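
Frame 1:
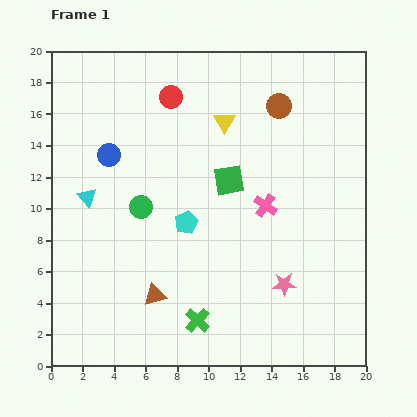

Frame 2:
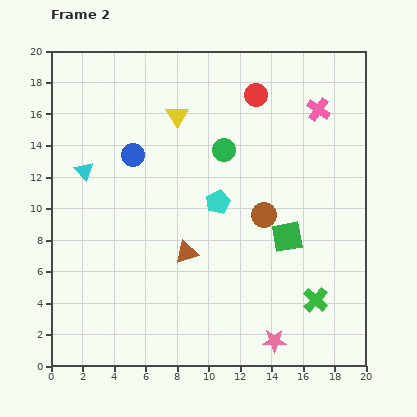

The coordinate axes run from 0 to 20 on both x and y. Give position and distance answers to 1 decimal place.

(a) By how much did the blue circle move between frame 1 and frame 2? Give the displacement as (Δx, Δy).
(1.5, 0.0)

The blue circle was at (3.7, 13.4) in frame 1 and (5.2, 13.4) in frame 2.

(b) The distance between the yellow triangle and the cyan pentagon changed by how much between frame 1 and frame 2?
-0.7

Distance in frame 1: 6.8. Distance in frame 2: 6.1.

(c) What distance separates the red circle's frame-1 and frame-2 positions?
5.4

The red circle moved from (7.6, 17.1) to (13.0, 17.2), a distance of √(5.4² + 0.1²) ≈ 5.4.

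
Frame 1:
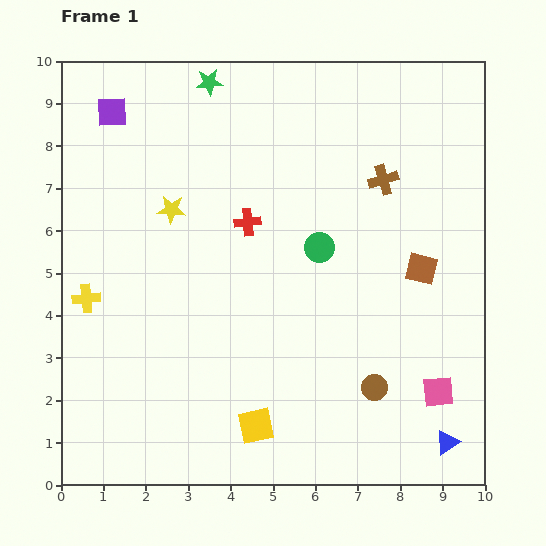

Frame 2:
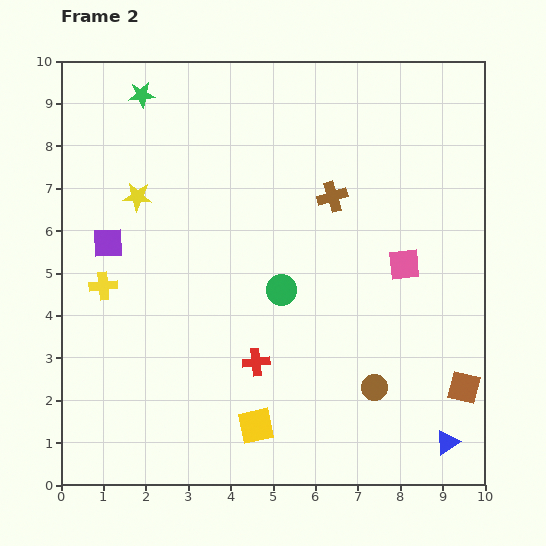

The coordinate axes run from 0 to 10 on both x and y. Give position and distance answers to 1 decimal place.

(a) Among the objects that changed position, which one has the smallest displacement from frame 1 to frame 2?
the yellow cross

(moved 0.5)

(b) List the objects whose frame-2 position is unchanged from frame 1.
the blue triangle, the brown circle, the yellow square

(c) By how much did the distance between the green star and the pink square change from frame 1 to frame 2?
-1.7

Distance in frame 1: 9.1. Distance in frame 2: 7.4.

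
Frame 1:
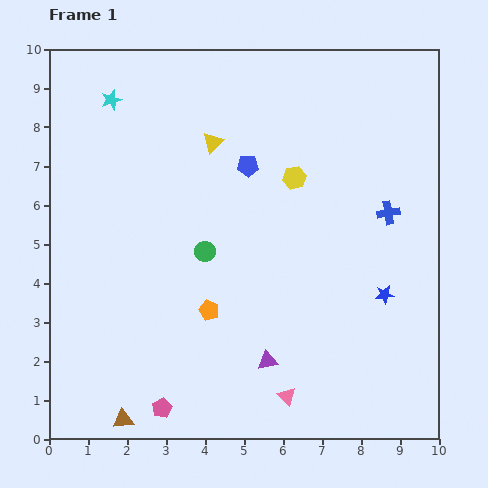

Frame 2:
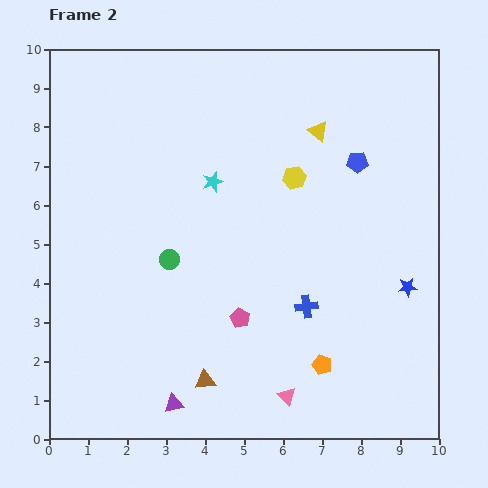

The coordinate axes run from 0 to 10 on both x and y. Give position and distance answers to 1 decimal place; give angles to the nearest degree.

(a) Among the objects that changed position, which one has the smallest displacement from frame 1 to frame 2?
the blue star

(moved 0.6)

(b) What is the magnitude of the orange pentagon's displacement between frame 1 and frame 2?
3.2

The orange pentagon moved from (4.1, 3.3) to (7.0, 1.9), a distance of √(2.9² + 1.4²) ≈ 3.2.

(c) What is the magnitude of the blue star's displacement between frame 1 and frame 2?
0.6

The blue star moved from (8.6, 3.7) to (9.2, 3.9), a distance of √(0.6² + 0.2²) ≈ 0.6.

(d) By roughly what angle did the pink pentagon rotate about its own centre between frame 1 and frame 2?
18° counter-clockwise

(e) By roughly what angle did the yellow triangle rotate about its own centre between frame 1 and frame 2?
38° counter-clockwise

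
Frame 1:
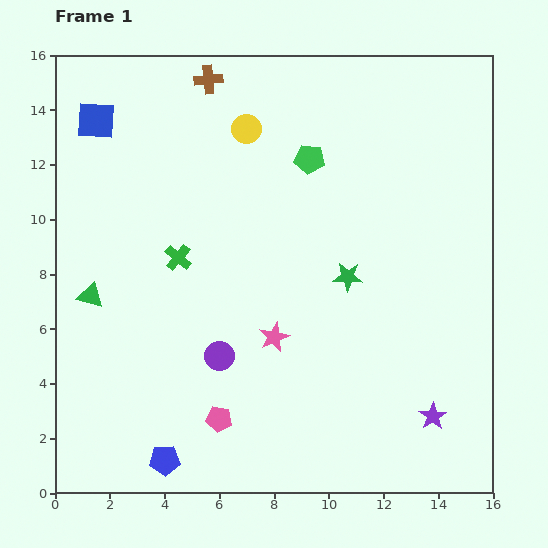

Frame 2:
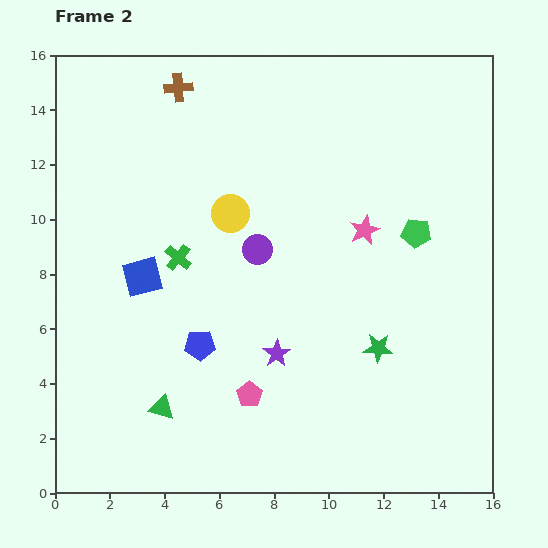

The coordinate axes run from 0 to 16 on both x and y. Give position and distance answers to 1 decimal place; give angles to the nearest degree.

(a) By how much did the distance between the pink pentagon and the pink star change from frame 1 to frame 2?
+3.7

Distance in frame 1: 3.6. Distance in frame 2: 7.3.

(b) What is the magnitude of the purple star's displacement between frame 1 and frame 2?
6.1

The purple star moved from (13.8, 2.8) to (8.1, 5.1), a distance of √(5.7² + 2.3²) ≈ 6.1.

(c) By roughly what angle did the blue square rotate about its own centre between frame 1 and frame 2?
18° counter-clockwise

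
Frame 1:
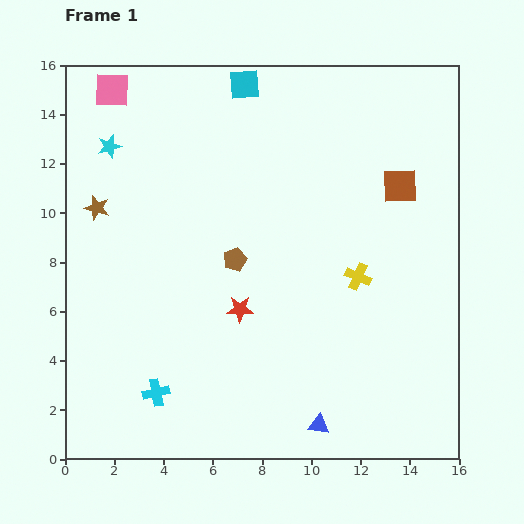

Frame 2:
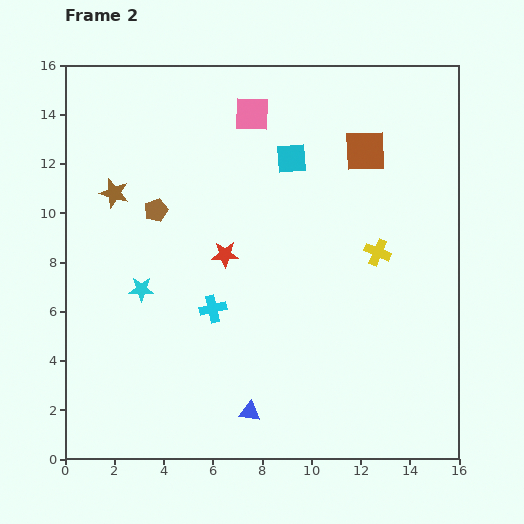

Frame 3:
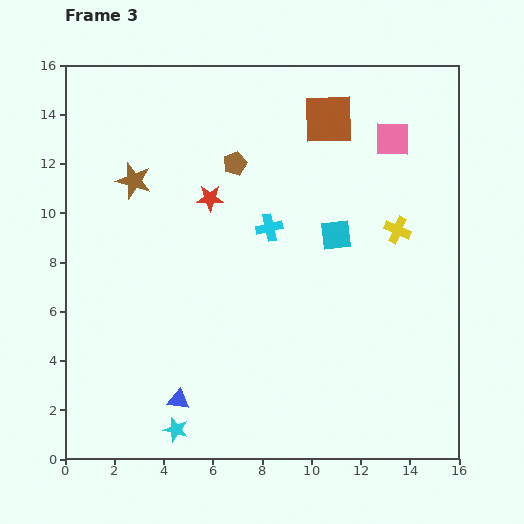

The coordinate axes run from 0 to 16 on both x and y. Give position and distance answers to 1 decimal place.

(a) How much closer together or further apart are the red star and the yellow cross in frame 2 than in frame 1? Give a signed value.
+1.2

Distance in frame 1: 5.0. Distance in frame 2: 6.2.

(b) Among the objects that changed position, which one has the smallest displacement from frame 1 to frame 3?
the brown star

(moved 1.9)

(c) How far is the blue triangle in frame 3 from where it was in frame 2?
2.9

The blue triangle moved from (7.5, 1.9) to (4.6, 2.4), a distance of √(2.9² + 0.5²) ≈ 2.9.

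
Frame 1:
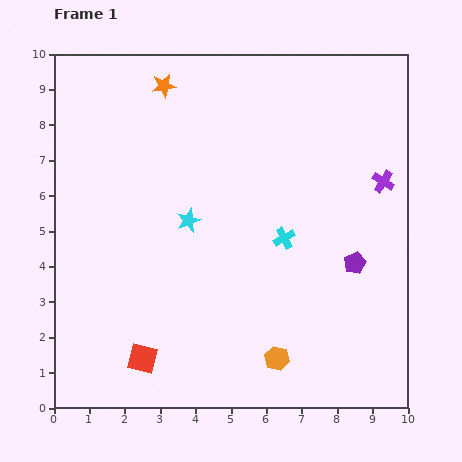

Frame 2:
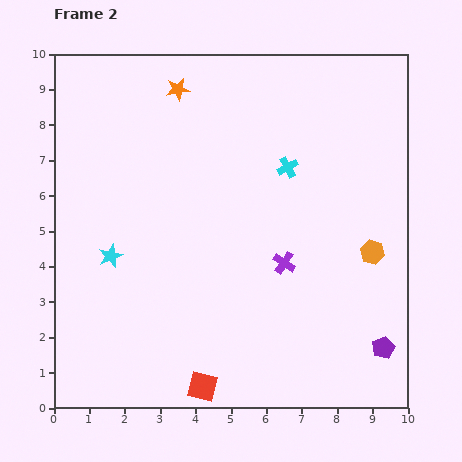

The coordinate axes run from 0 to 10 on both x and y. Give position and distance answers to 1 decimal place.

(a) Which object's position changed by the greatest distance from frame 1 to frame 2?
the orange hexagon

(moved 4.0; next 3.6)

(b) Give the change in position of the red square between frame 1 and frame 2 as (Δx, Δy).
(1.7, -0.8)

The red square was at (2.5, 1.4) in frame 1 and (4.2, 0.6) in frame 2.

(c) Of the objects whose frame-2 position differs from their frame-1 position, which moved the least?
the orange star

(moved 0.4)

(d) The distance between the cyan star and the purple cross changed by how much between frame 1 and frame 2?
-0.7

Distance in frame 1: 5.6. Distance in frame 2: 4.9.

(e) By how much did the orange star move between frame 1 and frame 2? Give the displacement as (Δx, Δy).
(0.4, -0.1)

The orange star was at (3.1, 9.1) in frame 1 and (3.5, 9.0) in frame 2.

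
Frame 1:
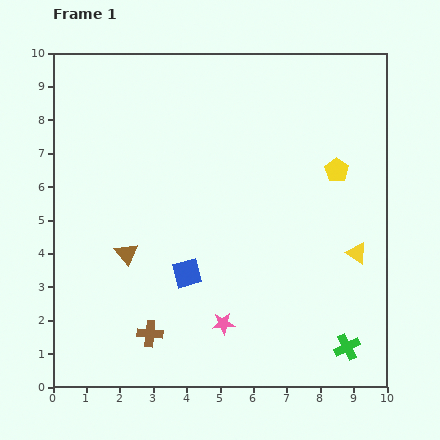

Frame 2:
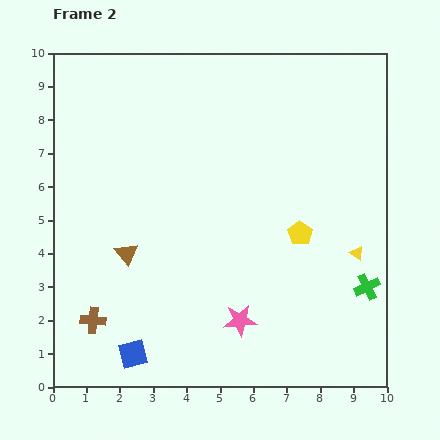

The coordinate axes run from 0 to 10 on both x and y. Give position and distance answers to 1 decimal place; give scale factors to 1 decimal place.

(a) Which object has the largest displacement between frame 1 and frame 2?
the blue square

(moved 2.9; next 2.2)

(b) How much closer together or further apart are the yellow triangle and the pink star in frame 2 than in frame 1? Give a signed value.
-0.5

Distance in frame 1: 4.5. Distance in frame 2: 4.0.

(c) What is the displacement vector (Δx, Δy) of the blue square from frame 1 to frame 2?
(-1.6, -2.4)

The blue square was at (4.0, 3.4) in frame 1 and (2.4, 1.0) in frame 2.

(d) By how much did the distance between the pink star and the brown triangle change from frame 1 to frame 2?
+0.3

Distance in frame 1: 3.6. Distance in frame 2: 3.9.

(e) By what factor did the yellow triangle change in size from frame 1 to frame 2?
0.7×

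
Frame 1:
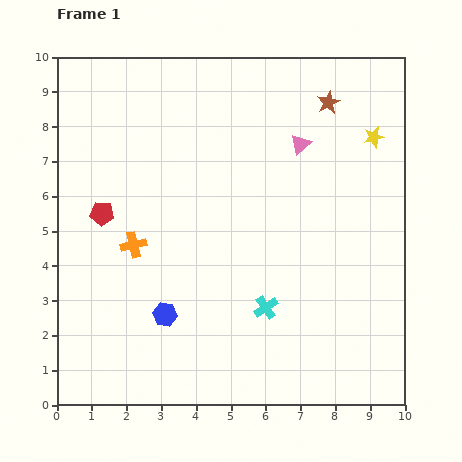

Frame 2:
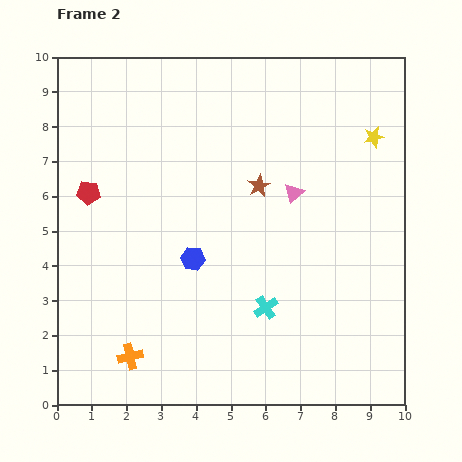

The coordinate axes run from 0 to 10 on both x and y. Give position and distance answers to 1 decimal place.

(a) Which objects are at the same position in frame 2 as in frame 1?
the yellow star, the cyan cross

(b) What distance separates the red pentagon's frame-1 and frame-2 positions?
0.7

The red pentagon moved from (1.3, 5.5) to (0.9, 6.1), a distance of √(0.4² + 0.6²) ≈ 0.7.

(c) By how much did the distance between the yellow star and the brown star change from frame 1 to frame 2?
+2.0

Distance in frame 1: 1.6. Distance in frame 2: 3.6.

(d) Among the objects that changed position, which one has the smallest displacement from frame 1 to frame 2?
the red pentagon

(moved 0.7)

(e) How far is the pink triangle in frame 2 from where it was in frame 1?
1.4

The pink triangle moved from (7.0, 7.5) to (6.8, 6.1), a distance of √(0.2² + 1.4²) ≈ 1.4.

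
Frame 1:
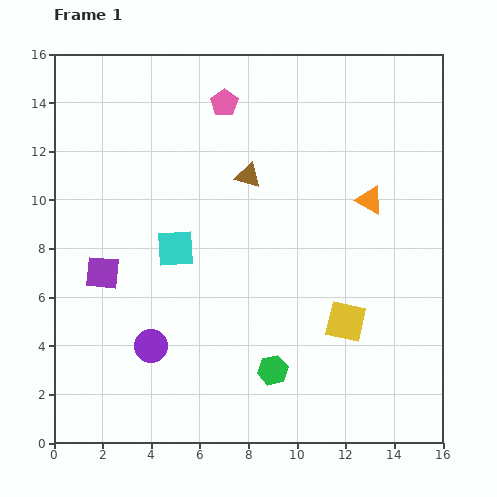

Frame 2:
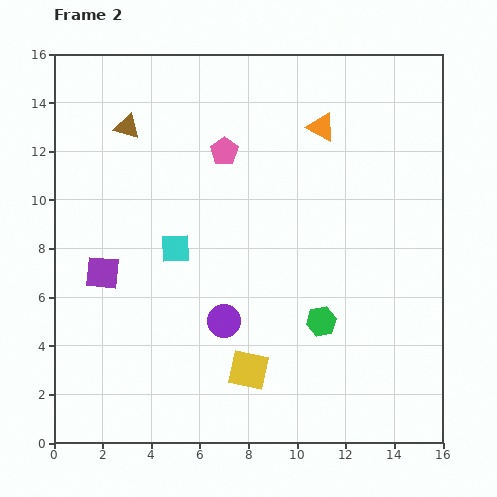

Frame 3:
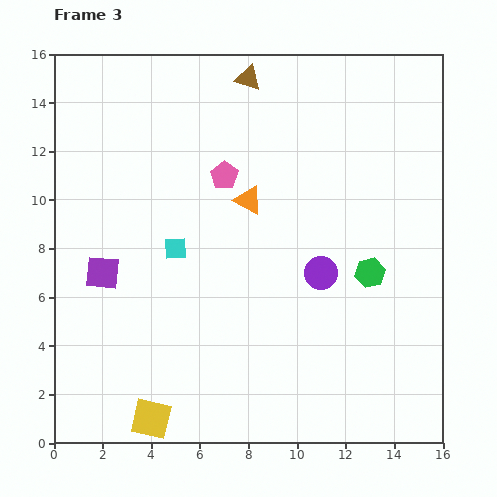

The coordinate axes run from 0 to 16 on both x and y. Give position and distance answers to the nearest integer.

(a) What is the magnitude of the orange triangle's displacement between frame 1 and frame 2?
4

The orange triangle moved from (13, 10) to (11, 13), a distance of √(2² + 3²) ≈ 4.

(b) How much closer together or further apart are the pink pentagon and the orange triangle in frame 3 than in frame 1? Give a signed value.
-6

Distance in frame 1: 7. Distance in frame 3: 1.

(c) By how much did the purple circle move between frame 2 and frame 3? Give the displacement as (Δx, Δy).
(4, 2)

The purple circle was at (7, 5) in frame 2 and (11, 7) in frame 3.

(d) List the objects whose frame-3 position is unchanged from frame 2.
the cyan square, the purple square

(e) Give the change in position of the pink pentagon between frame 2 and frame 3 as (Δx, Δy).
(0, -1)

The pink pentagon was at (7, 12) in frame 2 and (7, 11) in frame 3.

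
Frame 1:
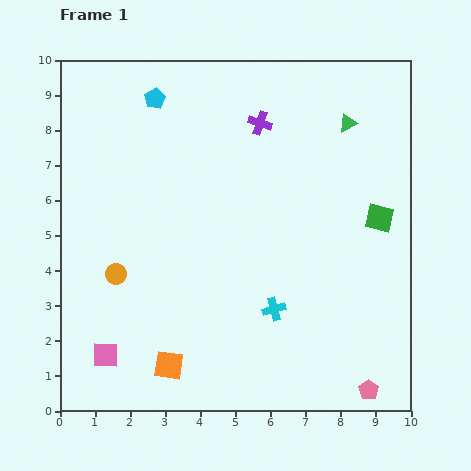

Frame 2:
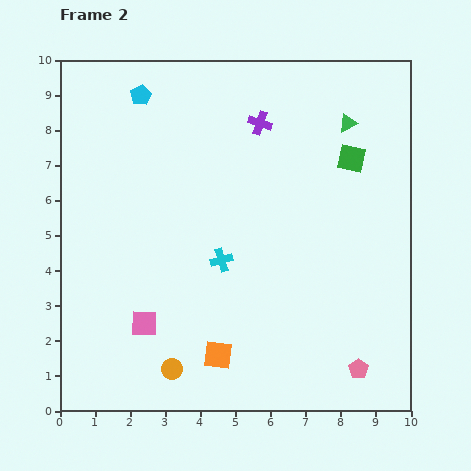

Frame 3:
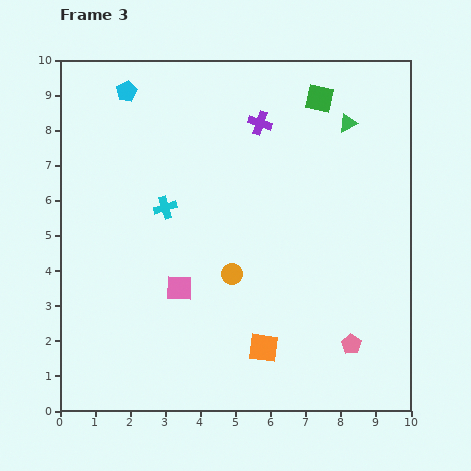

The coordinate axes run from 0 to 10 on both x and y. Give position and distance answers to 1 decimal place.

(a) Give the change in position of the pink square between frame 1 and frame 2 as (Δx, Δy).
(1.1, 0.9)

The pink square was at (1.3, 1.6) in frame 1 and (2.4, 2.5) in frame 2.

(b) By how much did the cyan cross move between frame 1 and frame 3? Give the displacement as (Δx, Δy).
(-3.1, 2.9)

The cyan cross was at (6.1, 2.9) in frame 1 and (3.0, 5.8) in frame 3.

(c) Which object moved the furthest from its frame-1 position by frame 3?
the cyan cross

(moved 4.2; next 3.8)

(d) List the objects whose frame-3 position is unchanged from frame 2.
the green triangle, the purple cross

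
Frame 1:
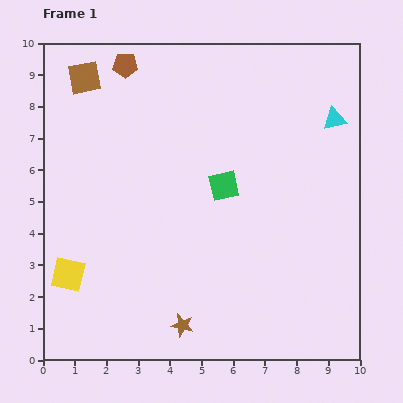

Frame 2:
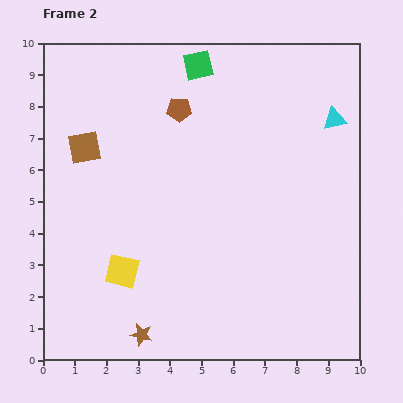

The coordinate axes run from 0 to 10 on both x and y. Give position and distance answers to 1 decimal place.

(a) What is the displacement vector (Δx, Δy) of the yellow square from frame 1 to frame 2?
(1.7, 0.1)

The yellow square was at (0.8, 2.7) in frame 1 and (2.5, 2.8) in frame 2.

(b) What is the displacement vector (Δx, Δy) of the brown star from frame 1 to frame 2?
(-1.3, -0.3)

The brown star was at (4.4, 1.1) in frame 1 and (3.1, 0.8) in frame 2.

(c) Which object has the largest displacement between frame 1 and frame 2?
the green square

(moved 3.9; next 2.2)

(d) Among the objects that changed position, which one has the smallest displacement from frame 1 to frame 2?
the brown star

(moved 1.3)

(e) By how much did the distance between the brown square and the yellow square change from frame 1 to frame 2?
-2.1

Distance in frame 1: 6.2. Distance in frame 2: 4.1.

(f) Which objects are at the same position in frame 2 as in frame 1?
the cyan triangle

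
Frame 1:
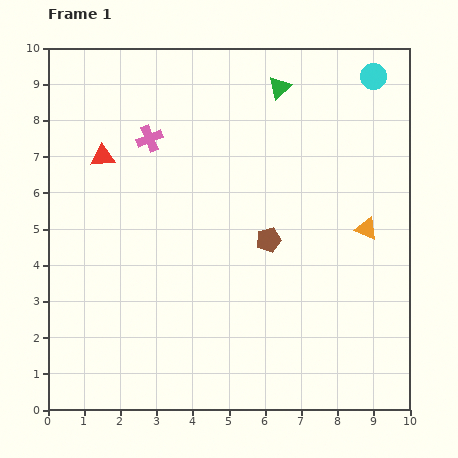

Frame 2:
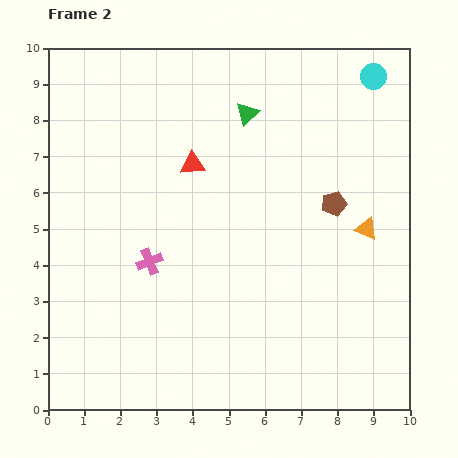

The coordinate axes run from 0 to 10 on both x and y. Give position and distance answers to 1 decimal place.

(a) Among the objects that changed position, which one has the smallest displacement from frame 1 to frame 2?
the green triangle

(moved 1.1)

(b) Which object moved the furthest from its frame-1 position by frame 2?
the pink cross

(moved 3.4; next 2.5)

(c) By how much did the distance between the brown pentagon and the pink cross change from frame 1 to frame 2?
+1.0

Distance in frame 1: 4.3. Distance in frame 2: 5.3.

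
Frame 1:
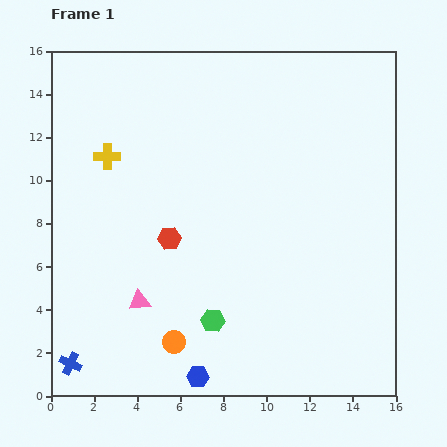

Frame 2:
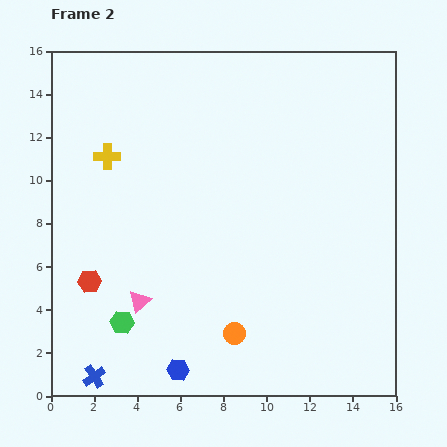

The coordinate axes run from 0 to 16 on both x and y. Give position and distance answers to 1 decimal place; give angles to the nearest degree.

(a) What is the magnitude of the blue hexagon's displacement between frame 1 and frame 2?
0.9

The blue hexagon moved from (6.8, 0.9) to (5.9, 1.2), a distance of √(0.9² + 0.3²) ≈ 0.9.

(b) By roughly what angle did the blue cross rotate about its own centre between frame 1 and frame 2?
31° clockwise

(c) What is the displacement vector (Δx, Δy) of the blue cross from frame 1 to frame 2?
(1.1, -0.6)

The blue cross was at (0.9, 1.5) in frame 1 and (2.0, 0.9) in frame 2.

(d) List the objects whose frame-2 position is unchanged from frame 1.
the yellow cross, the pink triangle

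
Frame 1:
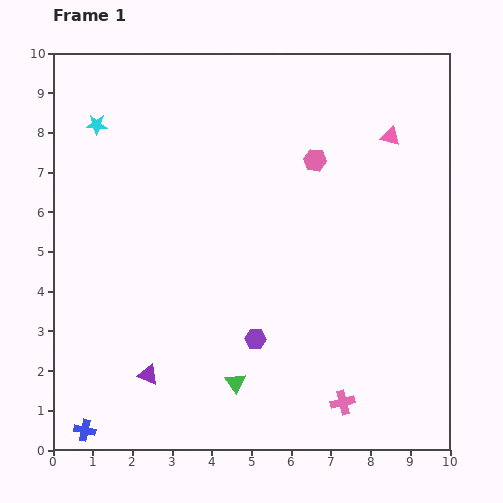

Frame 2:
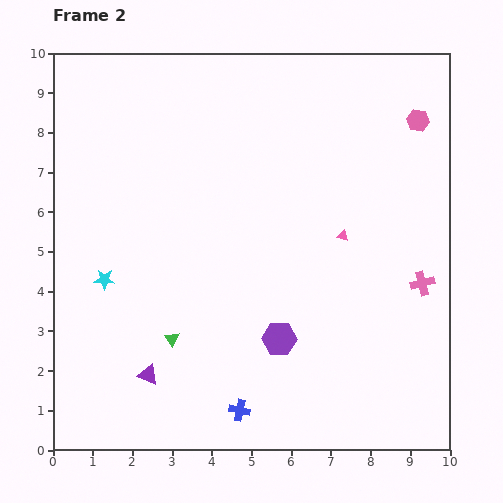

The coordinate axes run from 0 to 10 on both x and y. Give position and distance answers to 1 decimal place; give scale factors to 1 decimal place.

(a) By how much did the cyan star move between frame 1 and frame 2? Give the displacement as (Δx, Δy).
(0.2, -3.9)

The cyan star was at (1.1, 8.2) in frame 1 and (1.3, 4.3) in frame 2.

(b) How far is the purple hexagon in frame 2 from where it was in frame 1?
0.6

The purple hexagon moved from (5.1, 2.8) to (5.7, 2.8), a distance of √(0.6² + 0.0²) ≈ 0.6.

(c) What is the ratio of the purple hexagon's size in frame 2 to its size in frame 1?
1.6×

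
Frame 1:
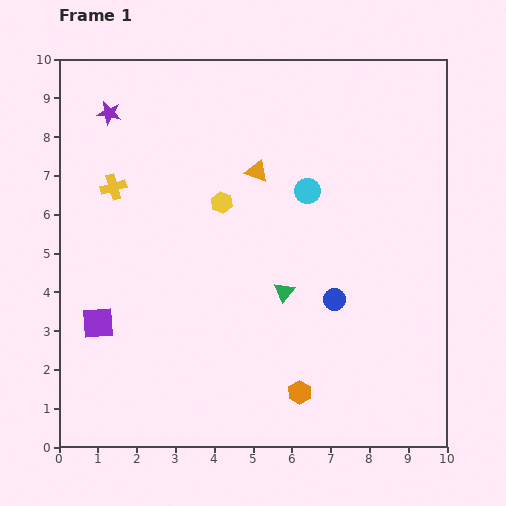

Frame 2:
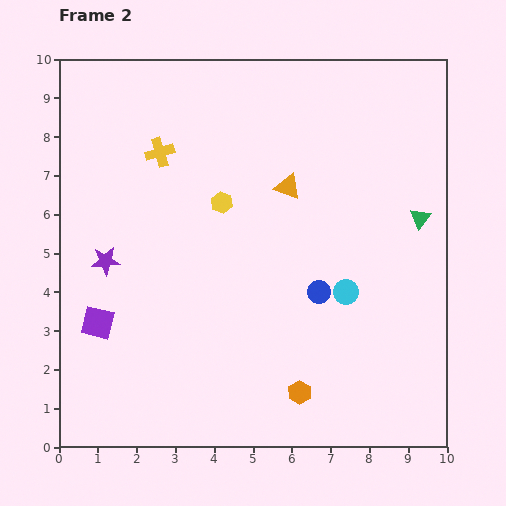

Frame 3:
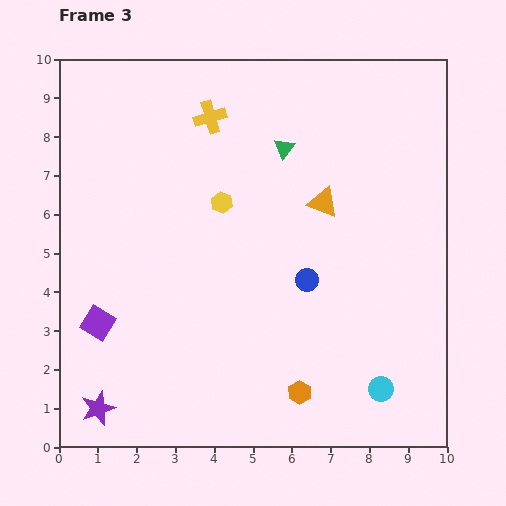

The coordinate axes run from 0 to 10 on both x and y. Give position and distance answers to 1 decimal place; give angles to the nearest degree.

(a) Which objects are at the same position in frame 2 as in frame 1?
the purple square, the yellow hexagon, the orange hexagon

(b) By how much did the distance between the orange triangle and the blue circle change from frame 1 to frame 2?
-1.1

Distance in frame 1: 3.9. Distance in frame 2: 2.8.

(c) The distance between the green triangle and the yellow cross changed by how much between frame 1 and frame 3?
-3.1

Distance in frame 1: 5.2. Distance in frame 3: 2.1.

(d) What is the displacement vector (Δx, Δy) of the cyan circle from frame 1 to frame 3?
(1.9, -5.1)

The cyan circle was at (6.4, 6.6) in frame 1 and (8.3, 1.5) in frame 3.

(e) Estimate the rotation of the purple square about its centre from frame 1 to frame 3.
35° clockwise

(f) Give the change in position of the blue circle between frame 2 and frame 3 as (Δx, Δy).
(-0.3, 0.3)

The blue circle was at (6.7, 4.0) in frame 2 and (6.4, 4.3) in frame 3.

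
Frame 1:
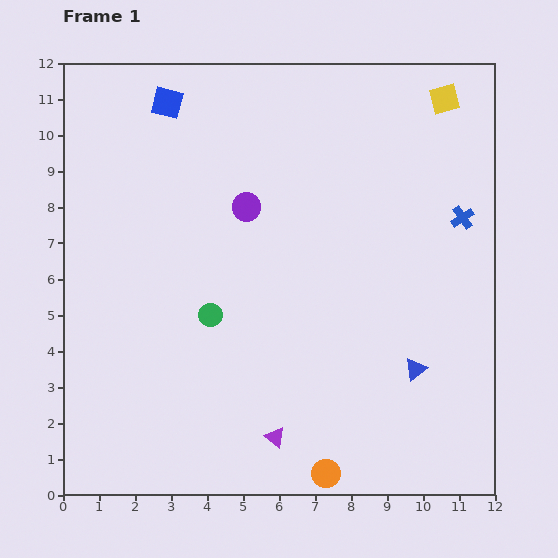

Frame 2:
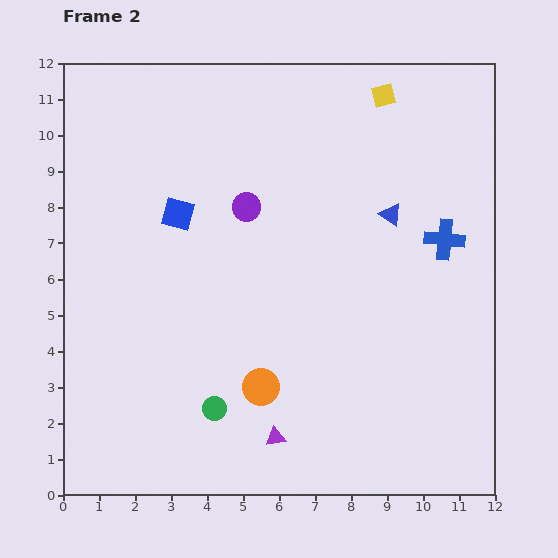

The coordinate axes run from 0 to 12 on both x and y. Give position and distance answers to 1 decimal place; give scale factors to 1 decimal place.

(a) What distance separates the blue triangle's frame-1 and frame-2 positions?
4.4

The blue triangle moved from (9.8, 3.5) to (9.1, 7.8), a distance of √(0.7² + 4.3²) ≈ 4.4.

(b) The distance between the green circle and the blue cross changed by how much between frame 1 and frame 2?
+0.4

Distance in frame 1: 7.5. Distance in frame 2: 7.9.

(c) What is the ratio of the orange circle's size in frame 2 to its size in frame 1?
1.3×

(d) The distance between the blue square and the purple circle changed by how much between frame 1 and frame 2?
-1.7

Distance in frame 1: 3.6. Distance in frame 2: 1.9.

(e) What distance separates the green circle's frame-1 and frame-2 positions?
2.6

The green circle moved from (4.1, 5.0) to (4.2, 2.4), a distance of √(0.1² + 2.6²) ≈ 2.6.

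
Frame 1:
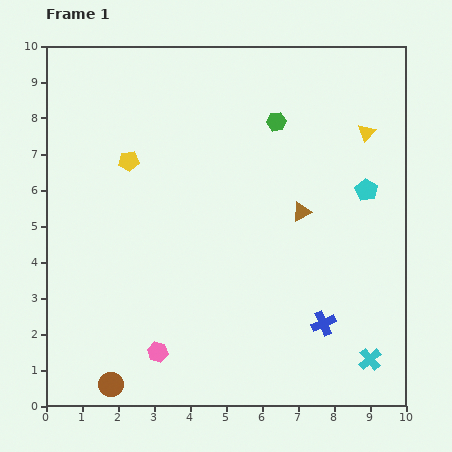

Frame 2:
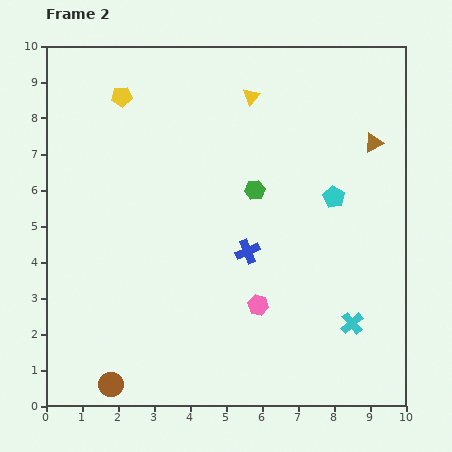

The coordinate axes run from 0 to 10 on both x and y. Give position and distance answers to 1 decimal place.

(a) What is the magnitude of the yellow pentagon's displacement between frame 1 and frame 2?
1.8

The yellow pentagon moved from (2.3, 6.8) to (2.1, 8.6), a distance of √(0.2² + 1.8²) ≈ 1.8.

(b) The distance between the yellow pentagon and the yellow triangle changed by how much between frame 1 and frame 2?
-3.0

Distance in frame 1: 6.6. Distance in frame 2: 3.6.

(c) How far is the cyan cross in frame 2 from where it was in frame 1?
1.1

The cyan cross moved from (9.0, 1.3) to (8.5, 2.3), a distance of √(0.5² + 1.0²) ≈ 1.1.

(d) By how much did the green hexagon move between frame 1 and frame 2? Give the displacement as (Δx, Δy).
(-0.6, -1.9)

The green hexagon was at (6.4, 7.9) in frame 1 and (5.8, 6.0) in frame 2.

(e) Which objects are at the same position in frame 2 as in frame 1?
the brown circle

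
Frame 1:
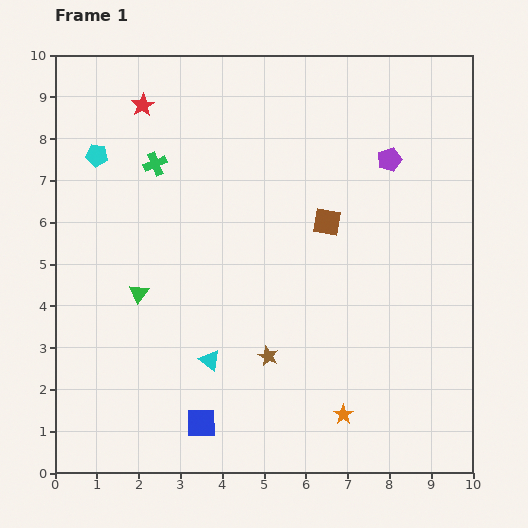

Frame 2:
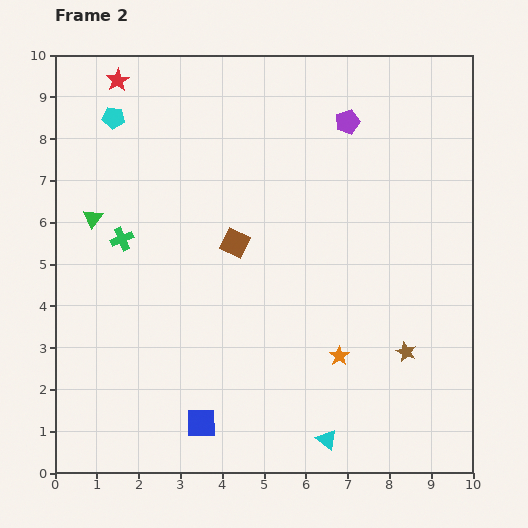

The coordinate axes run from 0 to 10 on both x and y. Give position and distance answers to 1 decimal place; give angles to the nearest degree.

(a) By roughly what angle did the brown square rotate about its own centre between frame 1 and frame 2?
16° clockwise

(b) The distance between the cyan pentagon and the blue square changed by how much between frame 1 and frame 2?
+0.7

Distance in frame 1: 6.9. Distance in frame 2: 7.6.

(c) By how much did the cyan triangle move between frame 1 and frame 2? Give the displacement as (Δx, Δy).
(2.8, -1.9)

The cyan triangle was at (3.7, 2.7) in frame 1 and (6.5, 0.8) in frame 2.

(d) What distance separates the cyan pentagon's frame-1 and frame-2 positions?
1.0

The cyan pentagon moved from (1.0, 7.6) to (1.4, 8.5), a distance of √(0.4² + 0.9²) ≈ 1.0.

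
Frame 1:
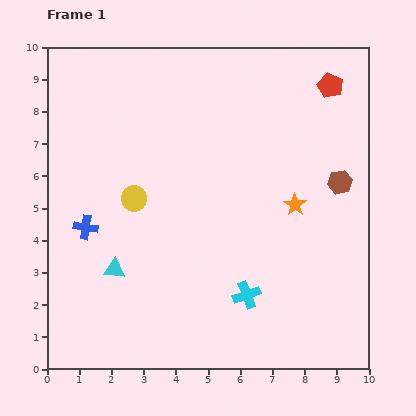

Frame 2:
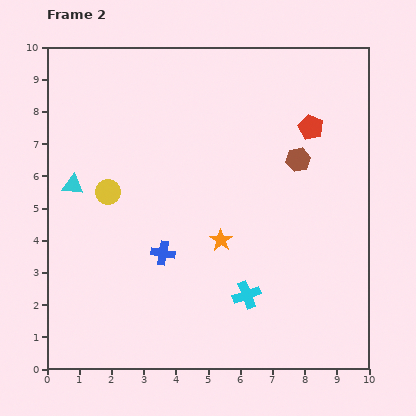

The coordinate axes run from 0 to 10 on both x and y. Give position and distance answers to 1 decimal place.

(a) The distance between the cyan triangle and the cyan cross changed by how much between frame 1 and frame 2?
+2.2

Distance in frame 1: 4.2. Distance in frame 2: 6.4.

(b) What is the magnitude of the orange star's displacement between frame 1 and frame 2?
2.5

The orange star moved from (7.7, 5.1) to (5.4, 4.0), a distance of √(2.3² + 1.1²) ≈ 2.5.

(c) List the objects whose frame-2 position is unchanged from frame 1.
the cyan cross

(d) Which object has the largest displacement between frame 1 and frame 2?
the cyan triangle

(moved 2.9; next 2.5)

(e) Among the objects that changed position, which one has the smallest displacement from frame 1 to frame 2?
the yellow circle

(moved 0.8)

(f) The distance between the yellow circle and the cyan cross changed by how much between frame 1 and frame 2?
+0.8

Distance in frame 1: 4.6. Distance in frame 2: 5.4.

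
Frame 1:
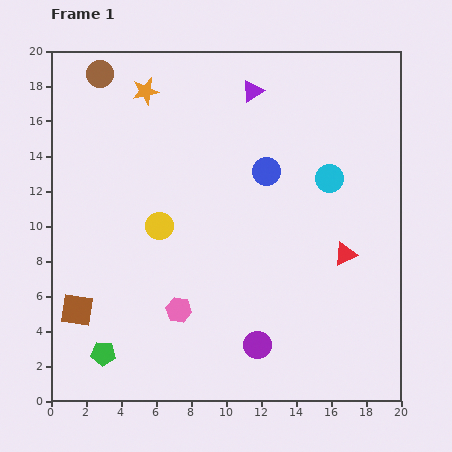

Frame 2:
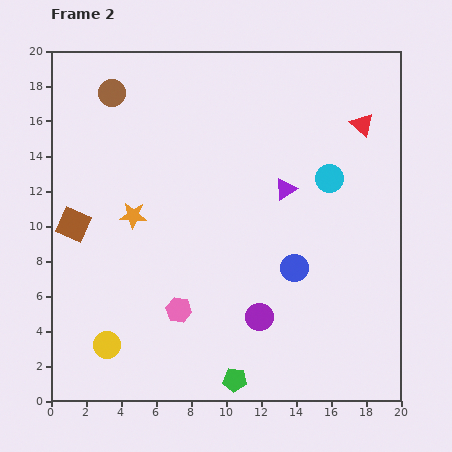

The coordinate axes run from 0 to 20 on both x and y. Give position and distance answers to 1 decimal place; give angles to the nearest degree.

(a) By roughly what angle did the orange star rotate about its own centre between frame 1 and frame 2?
15° clockwise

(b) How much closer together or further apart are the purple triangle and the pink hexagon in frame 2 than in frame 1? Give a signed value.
-4.0

Distance in frame 1: 13.2. Distance in frame 2: 9.2.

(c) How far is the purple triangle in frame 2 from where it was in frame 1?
5.9

The purple triangle moved from (11.5, 17.7) to (13.4, 12.1), a distance of √(1.9² + 5.6²) ≈ 5.9.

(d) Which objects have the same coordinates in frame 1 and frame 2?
the pink hexagon, the cyan circle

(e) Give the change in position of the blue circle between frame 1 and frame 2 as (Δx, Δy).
(1.6, -5.5)

The blue circle was at (12.3, 13.1) in frame 1 and (13.9, 7.6) in frame 2.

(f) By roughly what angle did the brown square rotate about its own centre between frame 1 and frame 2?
15° clockwise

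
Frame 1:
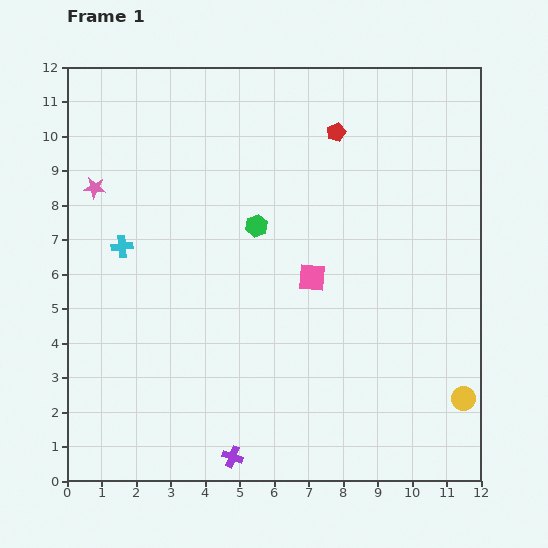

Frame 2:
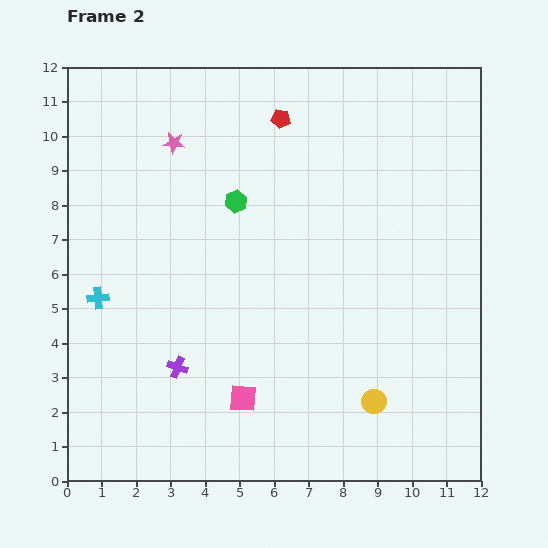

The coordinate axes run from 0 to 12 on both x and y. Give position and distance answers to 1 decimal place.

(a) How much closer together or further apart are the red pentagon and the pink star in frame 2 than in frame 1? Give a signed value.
-4.0

Distance in frame 1: 7.2. Distance in frame 2: 3.2.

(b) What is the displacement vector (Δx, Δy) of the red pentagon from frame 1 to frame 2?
(-1.6, 0.4)

The red pentagon was at (7.8, 10.1) in frame 1 and (6.2, 10.5) in frame 2.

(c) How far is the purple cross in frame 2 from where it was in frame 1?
3.1

The purple cross moved from (4.8, 0.7) to (3.2, 3.3), a distance of √(1.6² + 2.6²) ≈ 3.1.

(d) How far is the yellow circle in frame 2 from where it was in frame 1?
2.6

The yellow circle moved from (11.5, 2.4) to (8.9, 2.3), a distance of √(2.6² + 0.1²) ≈ 2.6.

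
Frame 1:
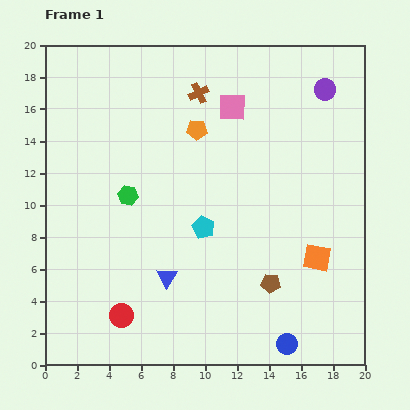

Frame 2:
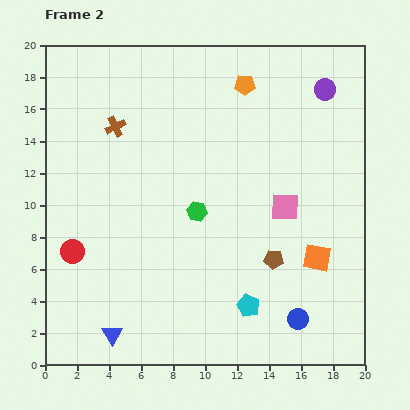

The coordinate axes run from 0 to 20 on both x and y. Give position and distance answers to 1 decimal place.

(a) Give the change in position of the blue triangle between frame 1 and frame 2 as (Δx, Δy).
(-3.4, -3.6)

The blue triangle was at (7.6, 5.5) in frame 1 and (4.2, 1.9) in frame 2.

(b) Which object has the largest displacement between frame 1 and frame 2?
the pink square

(moved 7.0; next 5.6)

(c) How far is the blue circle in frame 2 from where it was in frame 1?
1.7

The blue circle moved from (15.1, 1.3) to (15.8, 2.9), a distance of √(0.7² + 1.6²) ≈ 1.7.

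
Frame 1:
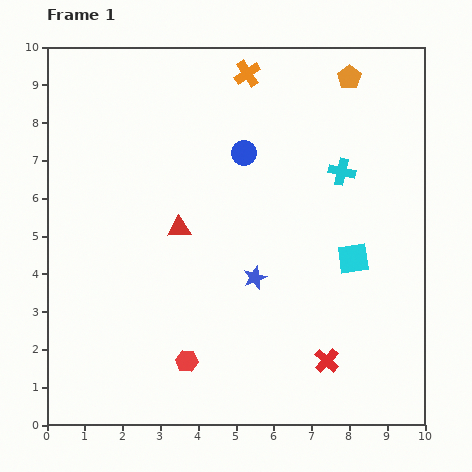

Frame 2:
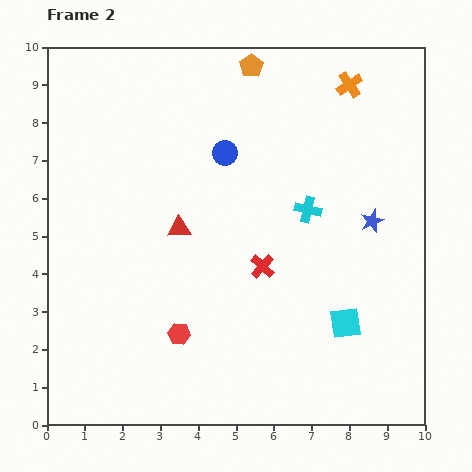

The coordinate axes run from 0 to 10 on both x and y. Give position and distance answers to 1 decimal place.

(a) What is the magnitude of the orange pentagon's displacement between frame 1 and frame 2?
2.6

The orange pentagon moved from (8.0, 9.2) to (5.4, 9.5), a distance of √(2.6² + 0.3²) ≈ 2.6.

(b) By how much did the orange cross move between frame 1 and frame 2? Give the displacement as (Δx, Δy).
(2.7, -0.3)

The orange cross was at (5.3, 9.3) in frame 1 and (8.0, 9.0) in frame 2.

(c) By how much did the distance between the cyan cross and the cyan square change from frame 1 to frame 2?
+0.9

Distance in frame 1: 2.3. Distance in frame 2: 3.2.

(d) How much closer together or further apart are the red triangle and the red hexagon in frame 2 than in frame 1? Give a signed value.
-0.7

Distance in frame 1: 3.5. Distance in frame 2: 2.8.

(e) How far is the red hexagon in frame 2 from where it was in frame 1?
0.7

The red hexagon moved from (3.7, 1.7) to (3.5, 2.4), a distance of √(0.2² + 0.7²) ≈ 0.7.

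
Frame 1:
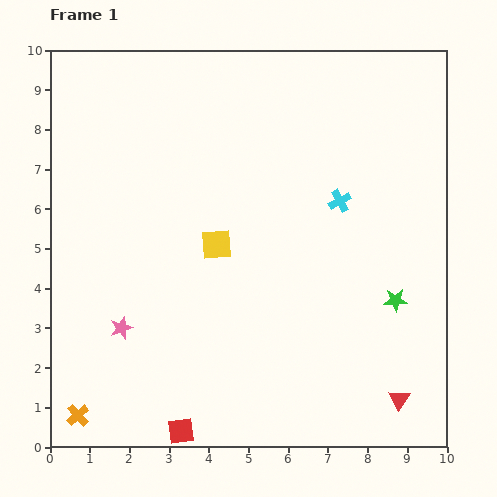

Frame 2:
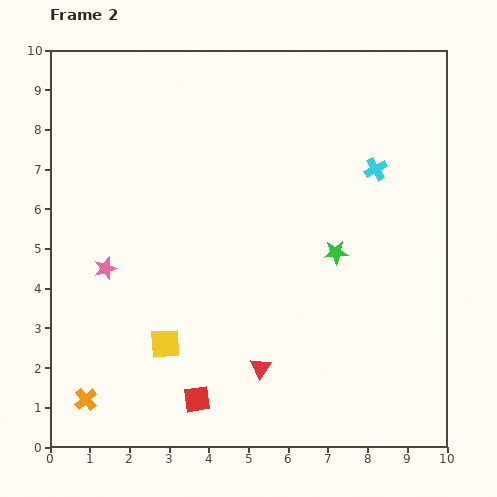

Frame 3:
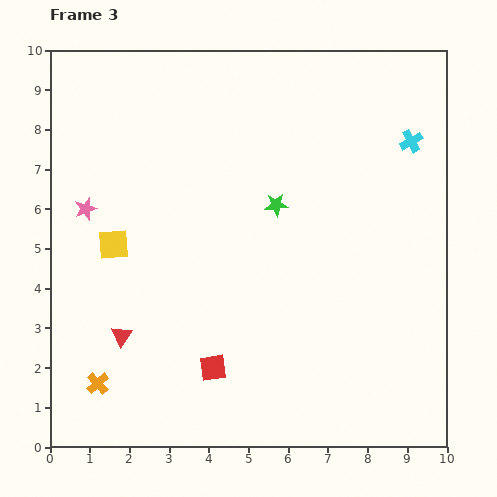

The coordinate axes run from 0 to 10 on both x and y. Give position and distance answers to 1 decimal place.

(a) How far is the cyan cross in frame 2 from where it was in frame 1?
1.2

The cyan cross moved from (7.3, 6.2) to (8.2, 7.0), a distance of √(0.9² + 0.8²) ≈ 1.2.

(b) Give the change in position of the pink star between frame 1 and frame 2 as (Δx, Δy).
(-0.4, 1.5)

The pink star was at (1.8, 3.0) in frame 1 and (1.4, 4.5) in frame 2.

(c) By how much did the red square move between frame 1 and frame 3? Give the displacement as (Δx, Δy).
(0.8, 1.6)

The red square was at (3.3, 0.4) in frame 1 and (4.1, 2.0) in frame 3.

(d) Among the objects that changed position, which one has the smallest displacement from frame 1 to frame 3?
the orange cross

(moved 0.9)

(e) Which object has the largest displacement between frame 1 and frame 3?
the red triangle

(moved 7.2; next 3.8)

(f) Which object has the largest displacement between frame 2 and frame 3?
the red triangle

(moved 3.6; next 2.8)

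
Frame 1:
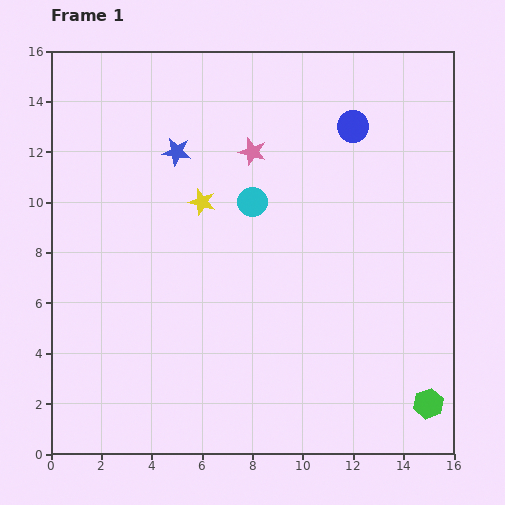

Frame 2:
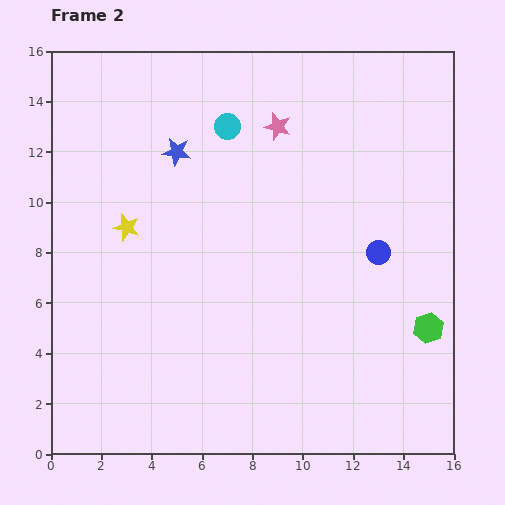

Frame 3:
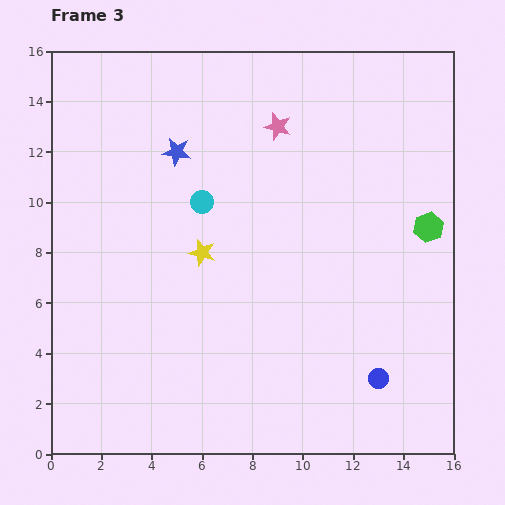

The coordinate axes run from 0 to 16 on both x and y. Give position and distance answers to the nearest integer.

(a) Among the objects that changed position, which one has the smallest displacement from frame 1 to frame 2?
the pink star

(moved 1)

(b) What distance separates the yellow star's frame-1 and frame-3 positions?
2

The yellow star moved from (6, 10) to (6, 8), a distance of √(0² + 2²) ≈ 2.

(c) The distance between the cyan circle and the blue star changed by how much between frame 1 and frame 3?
-2

Distance in frame 1: 4. Distance in frame 3: 2.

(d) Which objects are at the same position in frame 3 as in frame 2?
the pink star, the blue star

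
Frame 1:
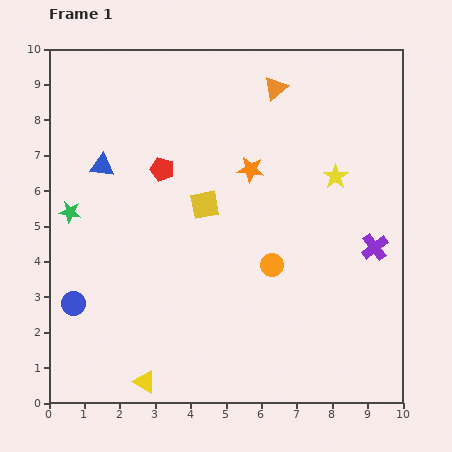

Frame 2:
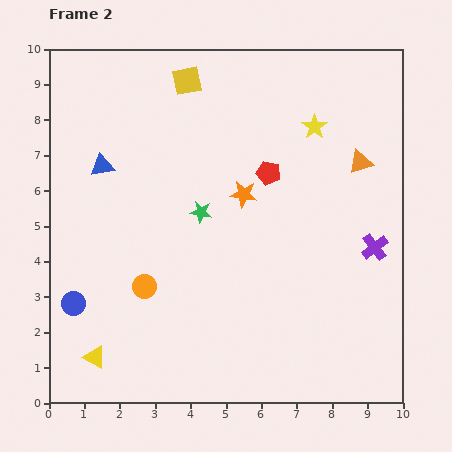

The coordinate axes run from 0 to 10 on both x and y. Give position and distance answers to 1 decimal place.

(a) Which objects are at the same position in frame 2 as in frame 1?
the purple cross, the blue circle, the blue triangle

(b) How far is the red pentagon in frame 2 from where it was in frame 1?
3.0

The red pentagon moved from (3.2, 6.6) to (6.2, 6.5), a distance of √(3.0² + 0.1²) ≈ 3.0.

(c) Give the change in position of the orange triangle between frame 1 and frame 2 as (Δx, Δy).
(2.4, -2.1)

The orange triangle was at (6.4, 8.9) in frame 1 and (8.8, 6.8) in frame 2.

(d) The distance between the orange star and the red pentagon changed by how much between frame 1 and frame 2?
-1.6

Distance in frame 1: 2.5. Distance in frame 2: 0.9.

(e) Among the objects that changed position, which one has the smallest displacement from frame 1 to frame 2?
the orange star

(moved 0.7)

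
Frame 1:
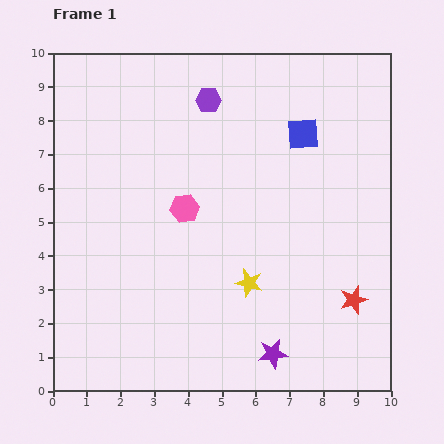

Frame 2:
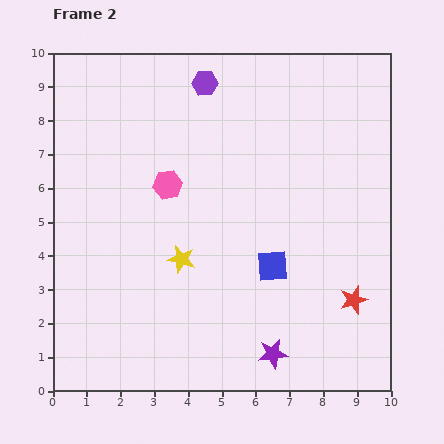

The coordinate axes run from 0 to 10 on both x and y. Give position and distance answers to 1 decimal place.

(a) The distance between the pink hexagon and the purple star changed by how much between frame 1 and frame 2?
+0.9

Distance in frame 1: 5.0. Distance in frame 2: 5.9.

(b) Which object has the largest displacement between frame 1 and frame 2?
the blue square

(moved 4.0; next 2.1)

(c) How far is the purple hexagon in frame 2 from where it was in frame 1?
0.5

The purple hexagon moved from (4.6, 8.6) to (4.5, 9.1), a distance of √(0.1² + 0.5²) ≈ 0.5.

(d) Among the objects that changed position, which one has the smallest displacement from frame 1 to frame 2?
the purple hexagon

(moved 0.5)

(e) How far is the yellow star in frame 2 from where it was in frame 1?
2.1

The yellow star moved from (5.8, 3.2) to (3.8, 3.9), a distance of √(2.0² + 0.7²) ≈ 2.1.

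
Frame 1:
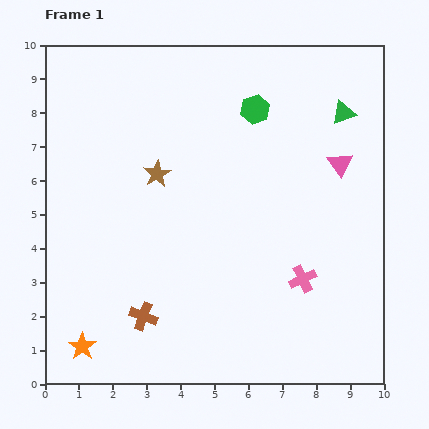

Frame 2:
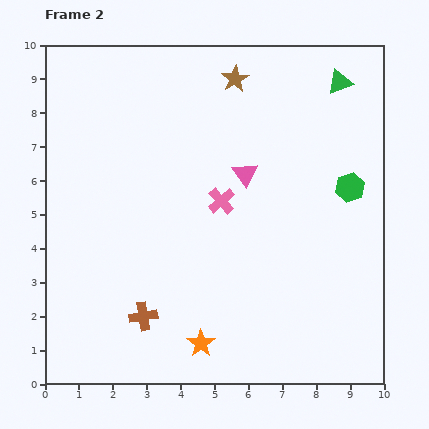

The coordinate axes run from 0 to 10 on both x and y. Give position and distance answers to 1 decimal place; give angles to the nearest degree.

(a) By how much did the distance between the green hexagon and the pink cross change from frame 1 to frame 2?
-1.4

Distance in frame 1: 5.2. Distance in frame 2: 3.8.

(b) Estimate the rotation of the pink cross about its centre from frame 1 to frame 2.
16° counter-clockwise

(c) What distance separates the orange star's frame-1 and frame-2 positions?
3.5

The orange star moved from (1.1, 1.1) to (4.6, 1.2), a distance of √(3.5² + 0.1²) ≈ 3.5.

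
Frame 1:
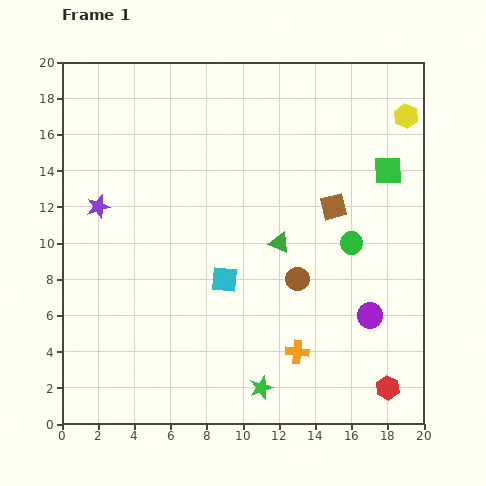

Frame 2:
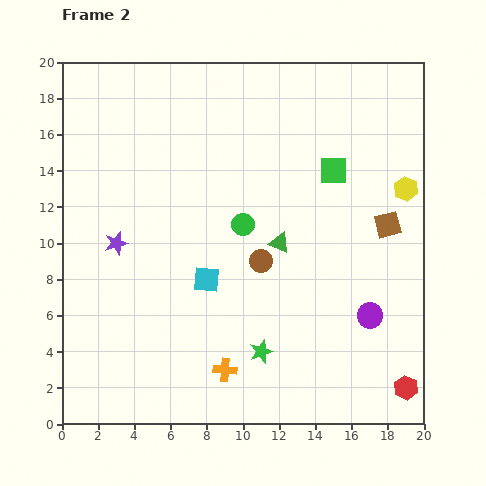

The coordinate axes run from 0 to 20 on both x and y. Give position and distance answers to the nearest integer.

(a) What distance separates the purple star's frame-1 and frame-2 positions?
2

The purple star moved from (2, 12) to (3, 10), a distance of √(1² + 2²) ≈ 2.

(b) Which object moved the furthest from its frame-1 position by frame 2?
the green circle

(moved 6; next 4)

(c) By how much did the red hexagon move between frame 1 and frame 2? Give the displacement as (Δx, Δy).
(1, 0)

The red hexagon was at (18, 2) in frame 1 and (19, 2) in frame 2.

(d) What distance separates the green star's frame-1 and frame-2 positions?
2

The green star moved from (11, 2) to (11, 4), a distance of √(0² + 2²) ≈ 2.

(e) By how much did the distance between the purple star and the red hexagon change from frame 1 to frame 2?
-1

Distance in frame 1: 19. Distance in frame 2: 18.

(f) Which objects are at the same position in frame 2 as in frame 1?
the green triangle, the purple circle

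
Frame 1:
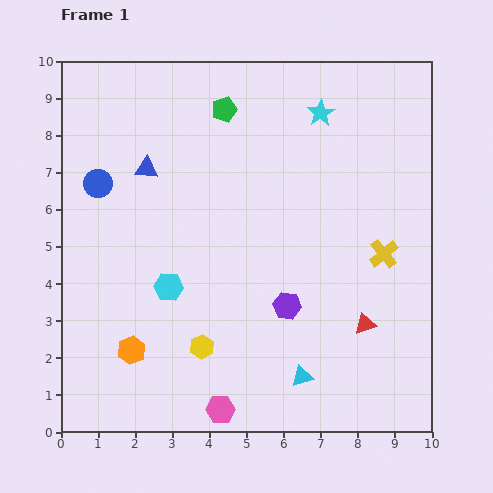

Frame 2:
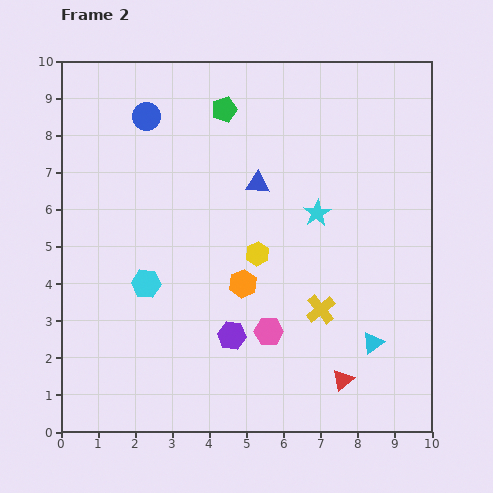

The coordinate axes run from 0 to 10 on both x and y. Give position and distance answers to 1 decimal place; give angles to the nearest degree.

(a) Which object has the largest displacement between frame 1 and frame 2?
the orange hexagon

(moved 3.5; next 3.0)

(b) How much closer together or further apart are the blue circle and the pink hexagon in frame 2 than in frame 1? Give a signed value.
-0.2

Distance in frame 1: 6.9. Distance in frame 2: 6.7.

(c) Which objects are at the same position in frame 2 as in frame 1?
the green pentagon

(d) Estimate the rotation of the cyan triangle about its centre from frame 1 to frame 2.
20° counter-clockwise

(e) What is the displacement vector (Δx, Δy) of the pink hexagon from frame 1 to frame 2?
(1.3, 2.1)

The pink hexagon was at (4.3, 0.6) in frame 1 and (5.6, 2.7) in frame 2.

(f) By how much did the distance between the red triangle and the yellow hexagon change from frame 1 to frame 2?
-0.3

Distance in frame 1: 4.4. Distance in frame 2: 4.1.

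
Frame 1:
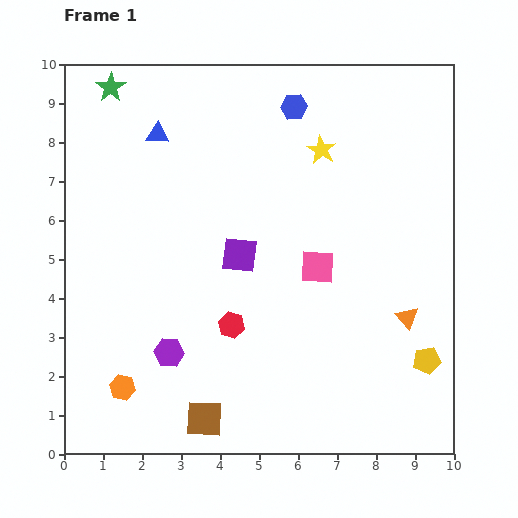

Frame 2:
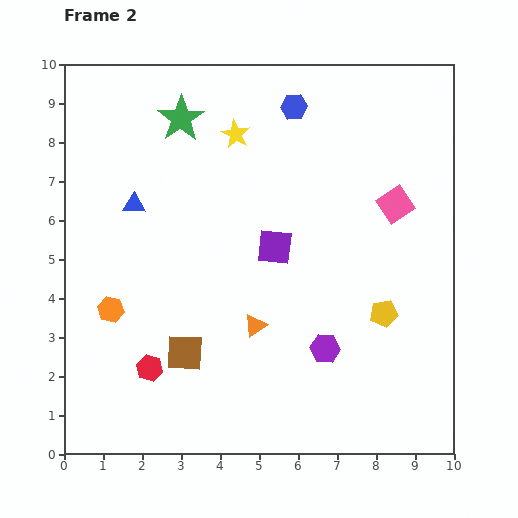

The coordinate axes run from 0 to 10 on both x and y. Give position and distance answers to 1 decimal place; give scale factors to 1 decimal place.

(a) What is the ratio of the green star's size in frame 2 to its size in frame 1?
1.6×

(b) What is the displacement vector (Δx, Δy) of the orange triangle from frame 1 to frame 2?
(-3.9, -0.2)

The orange triangle was at (8.8, 3.5) in frame 1 and (4.9, 3.3) in frame 2.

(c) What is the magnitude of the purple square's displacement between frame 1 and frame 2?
0.9

The purple square moved from (4.5, 5.1) to (5.4, 5.3), a distance of √(0.9² + 0.2²) ≈ 0.9.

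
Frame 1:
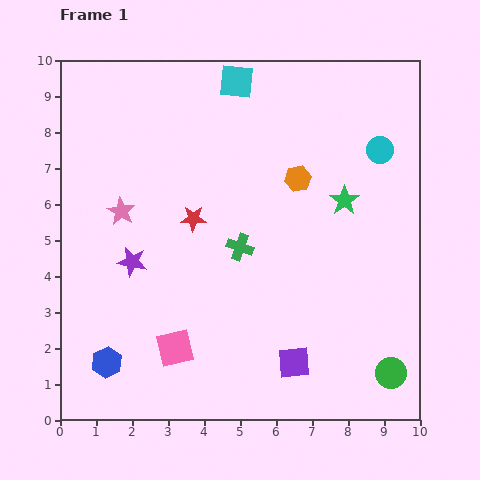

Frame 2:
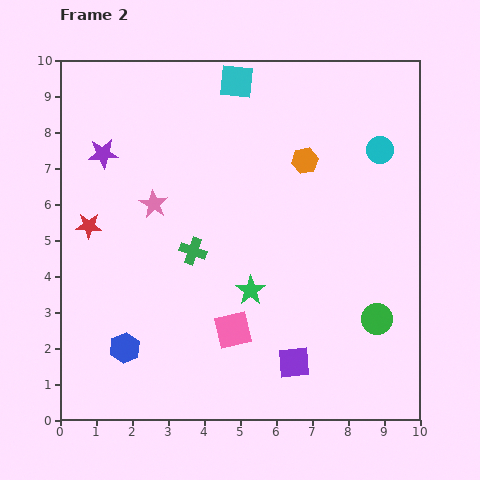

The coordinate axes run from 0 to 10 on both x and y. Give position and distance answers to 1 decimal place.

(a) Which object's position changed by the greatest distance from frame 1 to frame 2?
the green star

(moved 3.6; next 3.1)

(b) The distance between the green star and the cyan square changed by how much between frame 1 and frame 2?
+1.3

Distance in frame 1: 4.5. Distance in frame 2: 5.8.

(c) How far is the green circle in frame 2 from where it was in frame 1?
1.6

The green circle moved from (9.2, 1.3) to (8.8, 2.8), a distance of √(0.4² + 1.5²) ≈ 1.6.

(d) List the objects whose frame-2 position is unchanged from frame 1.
the cyan circle, the cyan square, the purple square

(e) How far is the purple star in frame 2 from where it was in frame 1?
3.1

The purple star moved from (2.0, 4.4) to (1.2, 7.4), a distance of √(0.8² + 3.0²) ≈ 3.1.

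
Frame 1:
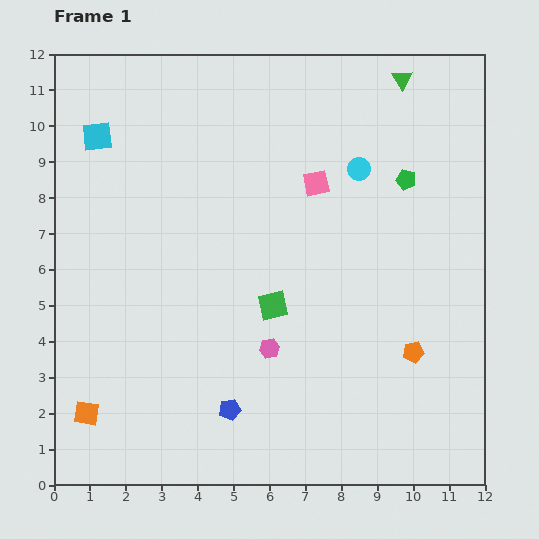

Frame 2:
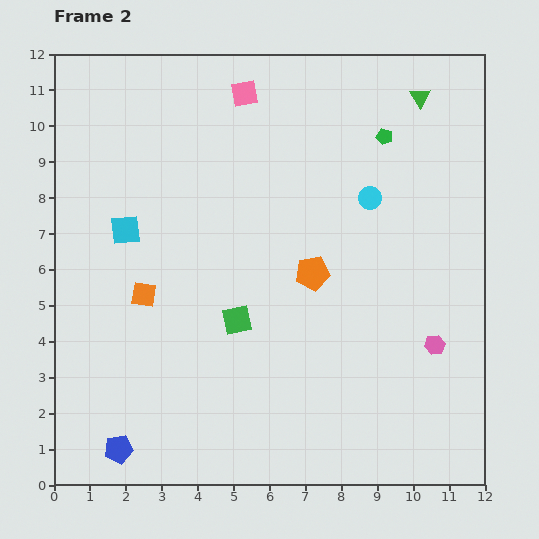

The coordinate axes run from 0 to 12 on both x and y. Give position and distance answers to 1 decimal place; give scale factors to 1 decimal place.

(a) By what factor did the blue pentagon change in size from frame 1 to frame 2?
1.3×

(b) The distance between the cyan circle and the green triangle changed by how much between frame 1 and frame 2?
+0.3

Distance in frame 1: 2.8. Distance in frame 2: 3.1.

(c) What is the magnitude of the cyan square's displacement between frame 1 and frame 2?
2.7

The cyan square moved from (1.2, 9.7) to (2.0, 7.1), a distance of √(0.8² + 2.6²) ≈ 2.7.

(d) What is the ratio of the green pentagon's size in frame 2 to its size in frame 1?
0.8×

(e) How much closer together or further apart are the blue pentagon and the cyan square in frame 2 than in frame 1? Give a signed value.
-2.4

Distance in frame 1: 8.5. Distance in frame 2: 6.1.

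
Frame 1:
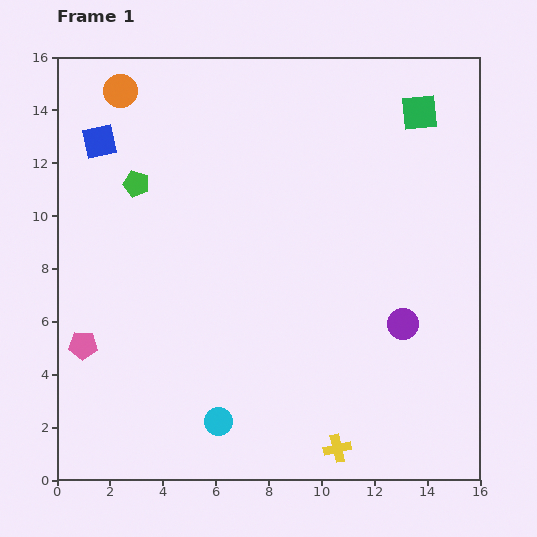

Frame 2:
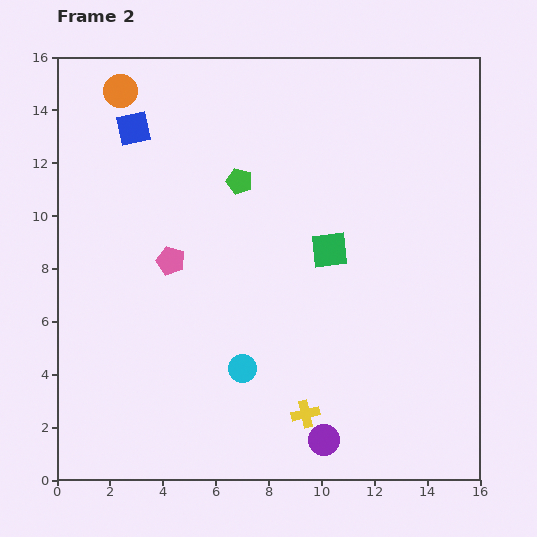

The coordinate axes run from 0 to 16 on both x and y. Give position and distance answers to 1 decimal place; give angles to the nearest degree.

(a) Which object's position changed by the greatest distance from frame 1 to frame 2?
the green square

(moved 6.2; next 5.3)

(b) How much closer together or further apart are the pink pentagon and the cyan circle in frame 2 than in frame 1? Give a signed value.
-1.0

Distance in frame 1: 5.9. Distance in frame 2: 4.9.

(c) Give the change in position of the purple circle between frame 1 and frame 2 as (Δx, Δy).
(-3.0, -4.4)

The purple circle was at (13.1, 5.9) in frame 1 and (10.1, 1.5) in frame 2.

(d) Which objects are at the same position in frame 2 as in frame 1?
the orange circle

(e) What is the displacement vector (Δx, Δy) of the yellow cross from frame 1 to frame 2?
(-1.2, 1.3)

The yellow cross was at (10.6, 1.2) in frame 1 and (9.4, 2.5) in frame 2.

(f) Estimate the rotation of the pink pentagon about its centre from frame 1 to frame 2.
17° clockwise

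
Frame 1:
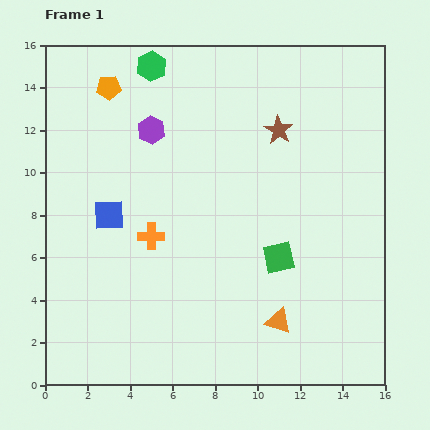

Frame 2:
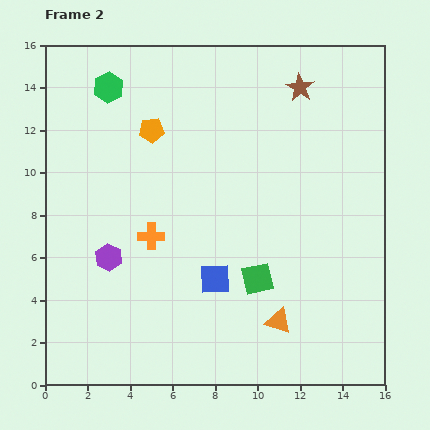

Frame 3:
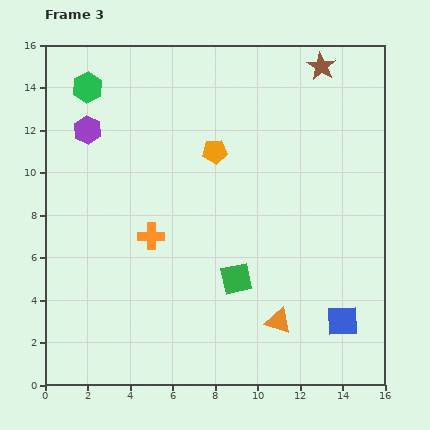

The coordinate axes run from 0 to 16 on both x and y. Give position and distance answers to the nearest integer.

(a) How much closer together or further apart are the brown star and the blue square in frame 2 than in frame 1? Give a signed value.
+1

Distance in frame 1: 9. Distance in frame 2: 10.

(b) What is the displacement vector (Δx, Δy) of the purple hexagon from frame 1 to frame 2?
(-2, -6)

The purple hexagon was at (5, 12) in frame 1 and (3, 6) in frame 2.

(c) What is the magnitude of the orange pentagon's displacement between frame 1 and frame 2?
3

The orange pentagon moved from (3, 14) to (5, 12), a distance of √(2² + 2²) ≈ 3.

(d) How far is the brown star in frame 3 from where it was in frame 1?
4

The brown star moved from (11, 12) to (13, 15), a distance of √(2² + 3²) ≈ 4.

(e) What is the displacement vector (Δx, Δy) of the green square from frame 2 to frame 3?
(-1, 0)

The green square was at (10, 5) in frame 2 and (9, 5) in frame 3.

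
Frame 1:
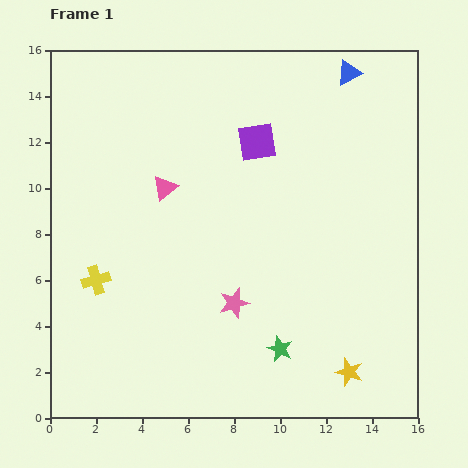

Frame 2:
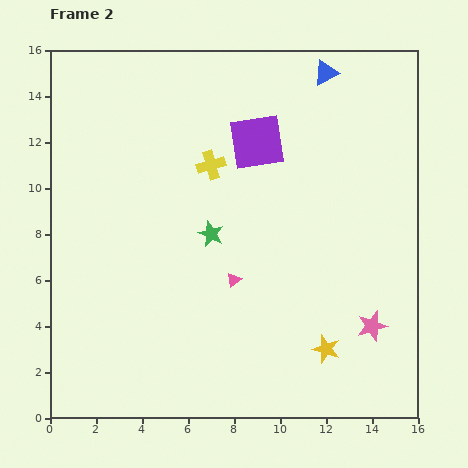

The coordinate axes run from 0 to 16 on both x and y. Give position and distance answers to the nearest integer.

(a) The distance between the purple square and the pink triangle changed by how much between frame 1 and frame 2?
+2

Distance in frame 1: 4. Distance in frame 2: 6.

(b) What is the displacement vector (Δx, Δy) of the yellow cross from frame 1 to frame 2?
(5, 5)

The yellow cross was at (2, 6) in frame 1 and (7, 11) in frame 2.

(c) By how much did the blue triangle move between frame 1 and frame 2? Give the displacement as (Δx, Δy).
(-1, 0)

The blue triangle was at (13, 15) in frame 1 and (12, 15) in frame 2.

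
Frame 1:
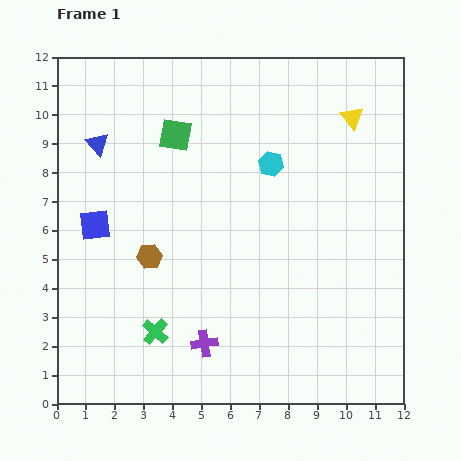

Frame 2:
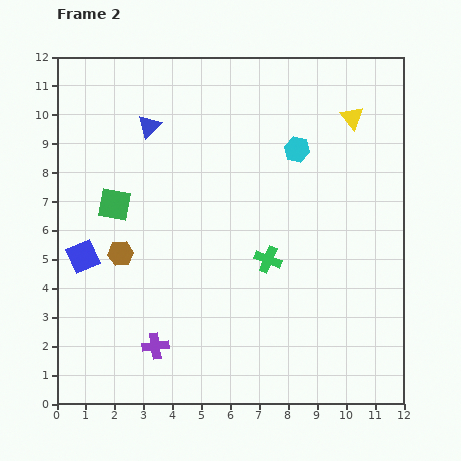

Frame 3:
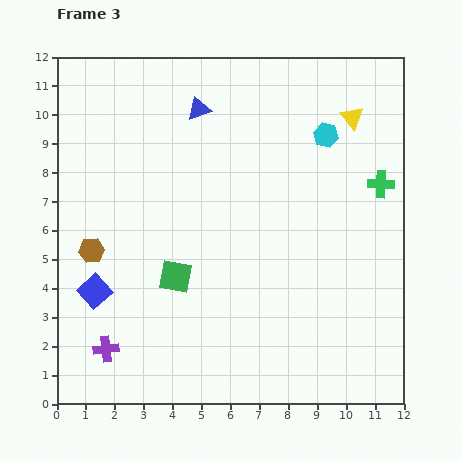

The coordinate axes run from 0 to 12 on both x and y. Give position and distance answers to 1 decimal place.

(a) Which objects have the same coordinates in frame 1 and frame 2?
the yellow triangle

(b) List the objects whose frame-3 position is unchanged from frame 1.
the yellow triangle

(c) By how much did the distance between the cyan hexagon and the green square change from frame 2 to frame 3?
+0.5

Distance in frame 2: 6.6. Distance in frame 3: 7.1.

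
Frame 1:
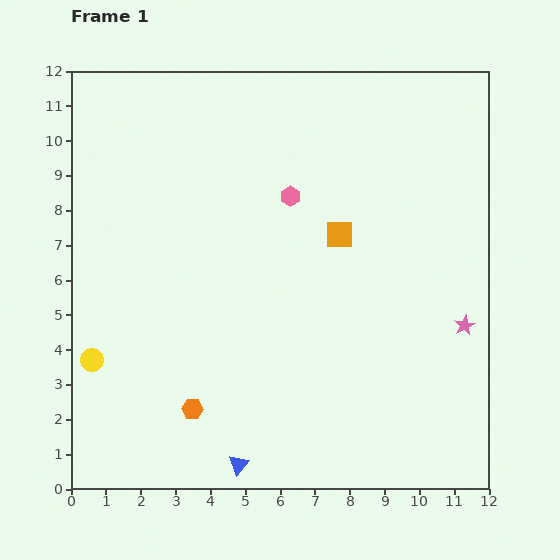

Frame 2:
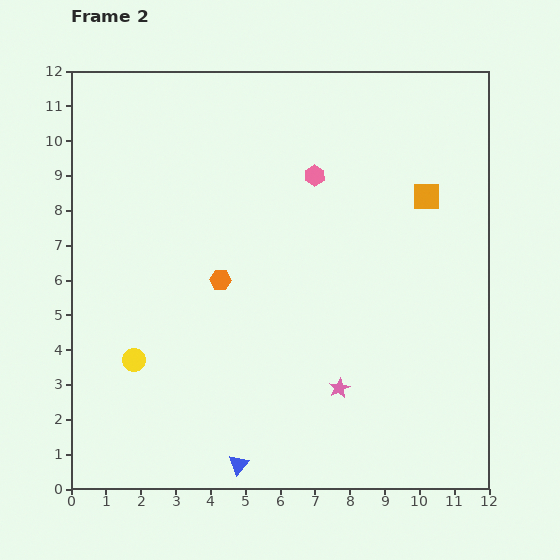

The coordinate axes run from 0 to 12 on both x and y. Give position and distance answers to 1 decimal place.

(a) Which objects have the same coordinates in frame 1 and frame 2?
the blue triangle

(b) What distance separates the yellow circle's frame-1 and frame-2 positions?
1.2

The yellow circle moved from (0.6, 3.7) to (1.8, 3.7), a distance of √(1.2² + 0.0²) ≈ 1.2.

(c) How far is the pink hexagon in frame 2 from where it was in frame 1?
0.9

The pink hexagon moved from (6.3, 8.4) to (7.0, 9.0), a distance of √(0.7² + 0.6²) ≈ 0.9.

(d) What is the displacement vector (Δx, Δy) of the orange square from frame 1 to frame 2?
(2.5, 1.1)

The orange square was at (7.7, 7.3) in frame 1 and (10.2, 8.4) in frame 2.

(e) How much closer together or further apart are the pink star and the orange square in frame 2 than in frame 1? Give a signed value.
+1.6

Distance in frame 1: 4.4. Distance in frame 2: 6.0.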